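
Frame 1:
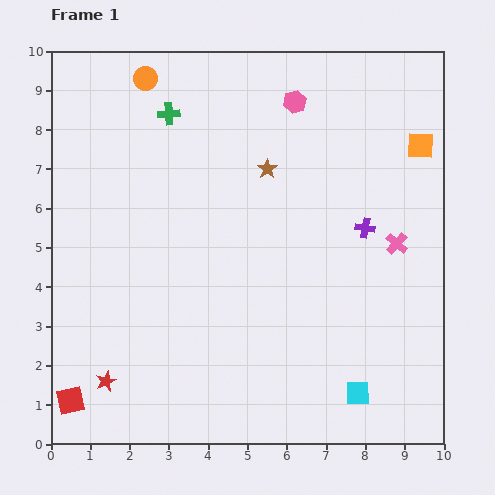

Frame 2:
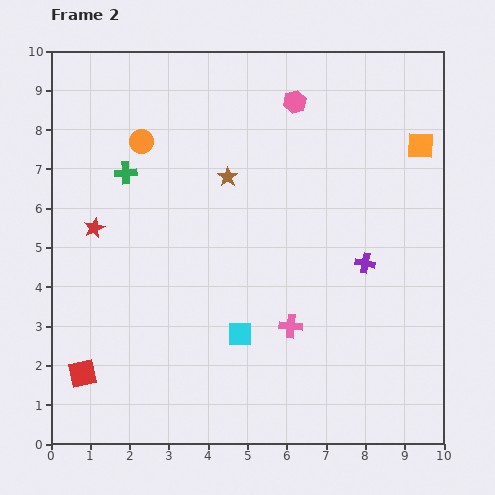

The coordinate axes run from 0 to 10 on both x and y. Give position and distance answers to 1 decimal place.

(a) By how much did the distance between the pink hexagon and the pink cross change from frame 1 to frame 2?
+1.3

Distance in frame 1: 4.4. Distance in frame 2: 5.7.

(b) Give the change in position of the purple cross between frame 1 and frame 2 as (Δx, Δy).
(0.0, -0.9)

The purple cross was at (8.0, 5.5) in frame 1 and (8.0, 4.6) in frame 2.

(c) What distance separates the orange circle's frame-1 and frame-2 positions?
1.6

The orange circle moved from (2.4, 9.3) to (2.3, 7.7), a distance of √(0.1² + 1.6²) ≈ 1.6.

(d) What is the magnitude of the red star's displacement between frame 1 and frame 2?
3.9

The red star moved from (1.4, 1.6) to (1.1, 5.5), a distance of √(0.3² + 3.9²) ≈ 3.9.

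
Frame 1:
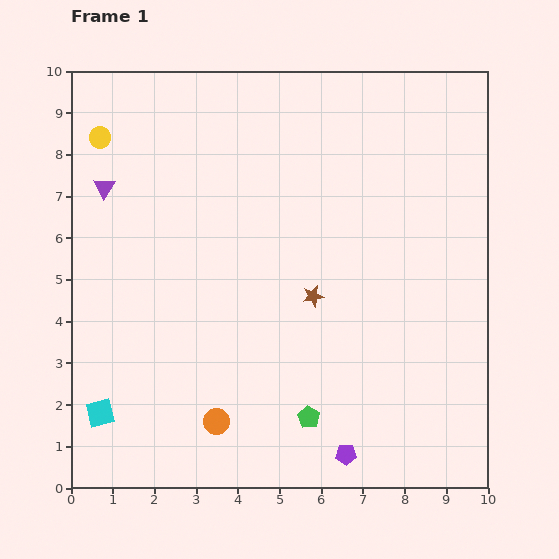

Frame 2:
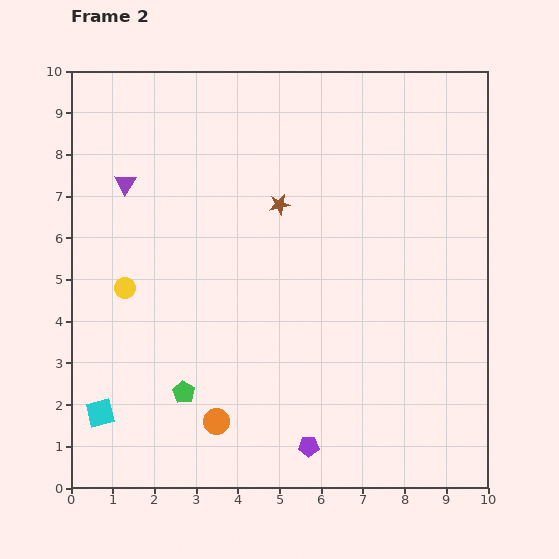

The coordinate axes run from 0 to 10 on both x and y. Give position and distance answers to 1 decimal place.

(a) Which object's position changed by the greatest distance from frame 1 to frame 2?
the yellow circle

(moved 3.6; next 3.1)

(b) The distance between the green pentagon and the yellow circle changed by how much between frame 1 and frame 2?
-5.5

Distance in frame 1: 8.4. Distance in frame 2: 2.9.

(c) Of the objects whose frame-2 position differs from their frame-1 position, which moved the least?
the purple triangle

(moved 0.5)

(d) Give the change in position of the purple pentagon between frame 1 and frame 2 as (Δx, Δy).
(-0.9, 0.2)

The purple pentagon was at (6.6, 0.8) in frame 1 and (5.7, 1.0) in frame 2.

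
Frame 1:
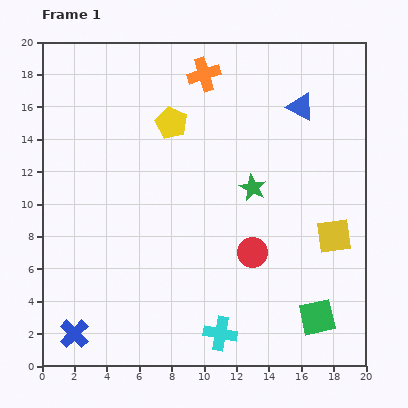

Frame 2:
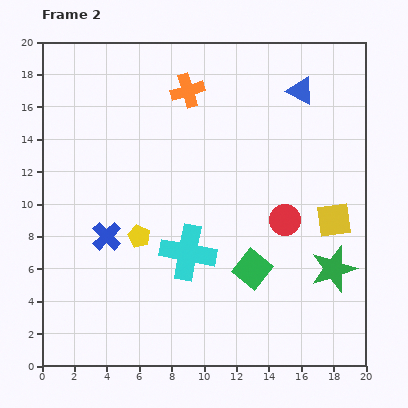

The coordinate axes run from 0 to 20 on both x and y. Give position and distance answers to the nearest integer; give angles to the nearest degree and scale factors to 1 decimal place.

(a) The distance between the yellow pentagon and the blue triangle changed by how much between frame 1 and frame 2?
+5

Distance in frame 1: 8. Distance in frame 2: 13.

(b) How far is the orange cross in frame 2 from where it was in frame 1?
1

The orange cross moved from (10, 18) to (9, 17), a distance of √(1² + 1²) ≈ 1.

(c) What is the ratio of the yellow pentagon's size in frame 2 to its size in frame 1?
0.7×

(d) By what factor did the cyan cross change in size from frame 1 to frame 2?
1.7×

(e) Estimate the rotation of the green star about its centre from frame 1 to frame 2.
28° clockwise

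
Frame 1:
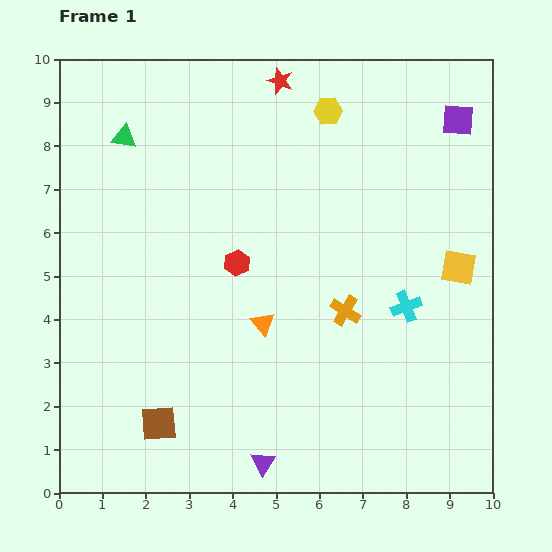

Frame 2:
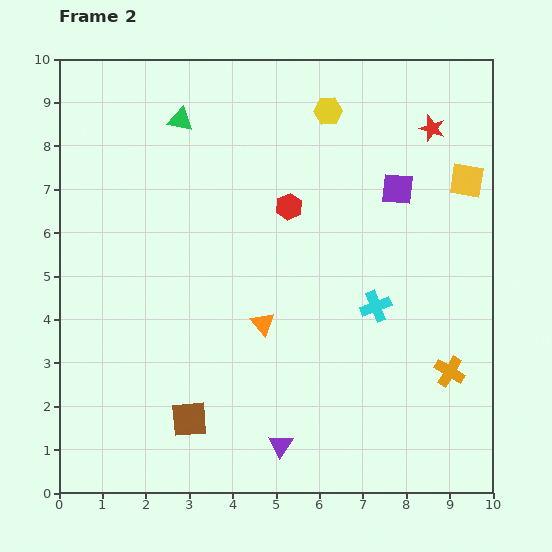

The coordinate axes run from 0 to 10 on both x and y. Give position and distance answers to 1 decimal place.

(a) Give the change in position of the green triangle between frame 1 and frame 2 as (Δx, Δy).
(1.3, 0.4)

The green triangle was at (1.5, 8.2) in frame 1 and (2.8, 8.6) in frame 2.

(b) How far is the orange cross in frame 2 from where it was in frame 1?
2.8

The orange cross moved from (6.6, 4.2) to (9.0, 2.8), a distance of √(2.4² + 1.4²) ≈ 2.8.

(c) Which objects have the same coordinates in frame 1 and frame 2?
the yellow hexagon, the orange triangle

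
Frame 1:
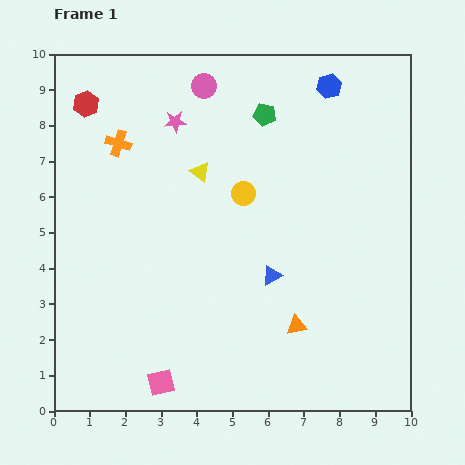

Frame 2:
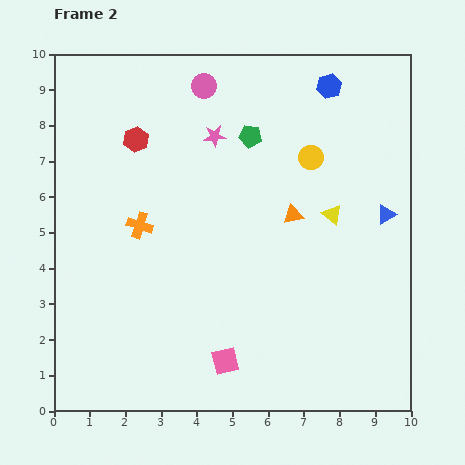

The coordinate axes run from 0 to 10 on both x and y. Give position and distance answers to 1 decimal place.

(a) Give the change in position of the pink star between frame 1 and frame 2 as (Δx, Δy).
(1.1, -0.4)

The pink star was at (3.4, 8.1) in frame 1 and (4.5, 7.7) in frame 2.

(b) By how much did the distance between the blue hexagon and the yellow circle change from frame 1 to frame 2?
-1.7

Distance in frame 1: 3.8. Distance in frame 2: 2.1.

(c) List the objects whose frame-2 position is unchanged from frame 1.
the pink circle, the blue hexagon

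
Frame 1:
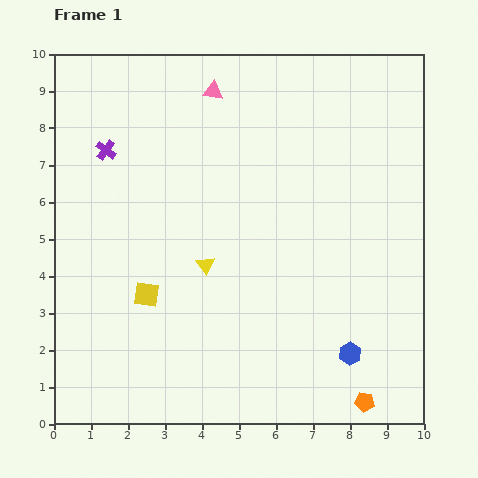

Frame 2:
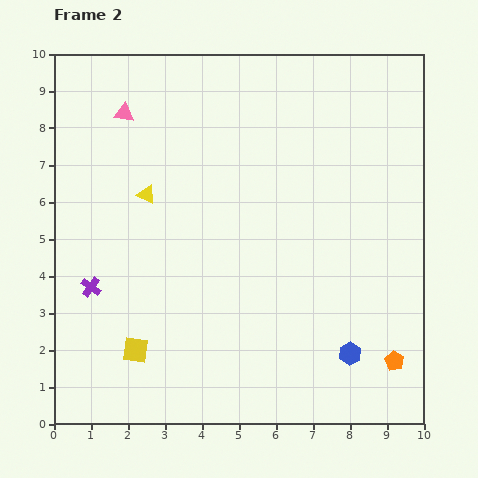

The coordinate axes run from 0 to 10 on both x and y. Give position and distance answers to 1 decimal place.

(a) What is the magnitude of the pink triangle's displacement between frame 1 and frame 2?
2.5

The pink triangle moved from (4.3, 9.0) to (1.9, 8.4), a distance of √(2.4² + 0.6²) ≈ 2.5.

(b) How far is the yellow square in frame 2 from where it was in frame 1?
1.5

The yellow square moved from (2.5, 3.5) to (2.2, 2.0), a distance of √(0.3² + 1.5²) ≈ 1.5.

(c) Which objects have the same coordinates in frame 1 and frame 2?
the blue hexagon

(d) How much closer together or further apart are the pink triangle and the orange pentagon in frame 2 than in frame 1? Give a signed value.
+0.6

Distance in frame 1: 9.3. Distance in frame 2: 9.9.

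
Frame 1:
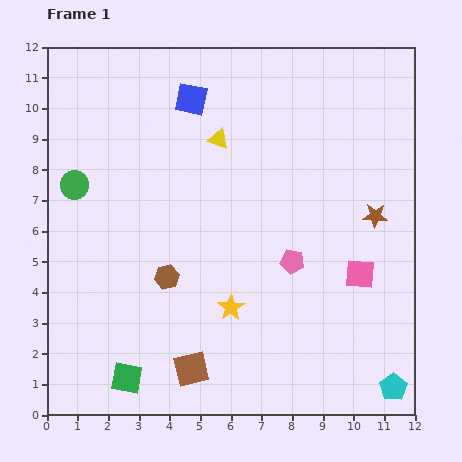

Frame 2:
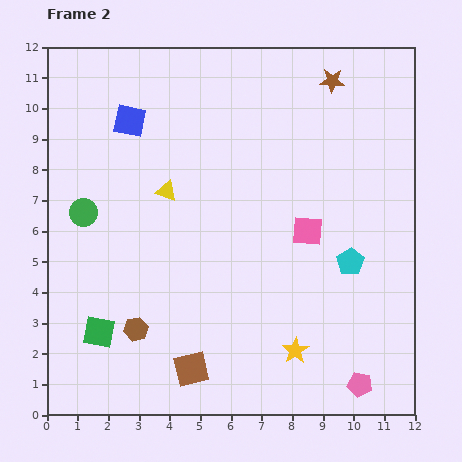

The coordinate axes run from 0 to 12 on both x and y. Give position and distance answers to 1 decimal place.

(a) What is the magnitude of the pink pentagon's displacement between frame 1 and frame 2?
4.6

The pink pentagon moved from (8.0, 5.0) to (10.2, 1.0), a distance of √(2.2² + 4.0²) ≈ 4.6.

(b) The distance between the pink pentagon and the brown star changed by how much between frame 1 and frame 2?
+6.8

Distance in frame 1: 3.1. Distance in frame 2: 9.9.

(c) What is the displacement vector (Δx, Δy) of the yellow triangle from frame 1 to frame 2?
(-1.7, -1.7)

The yellow triangle was at (5.6, 9.0) in frame 1 and (3.9, 7.3) in frame 2.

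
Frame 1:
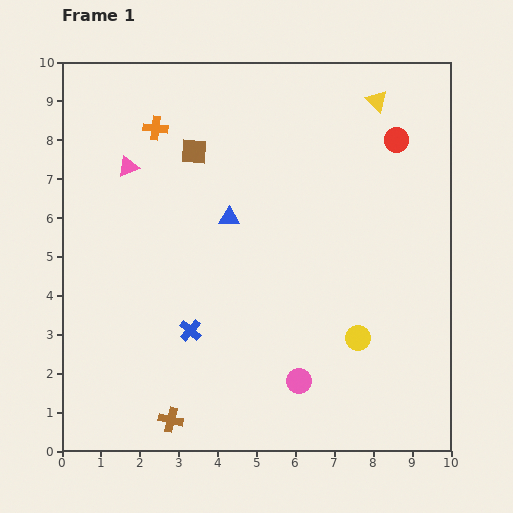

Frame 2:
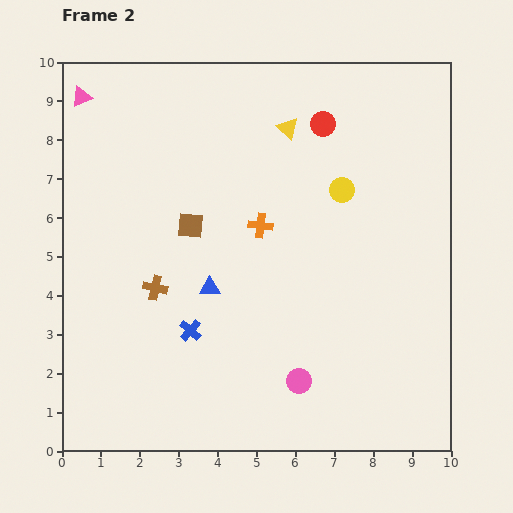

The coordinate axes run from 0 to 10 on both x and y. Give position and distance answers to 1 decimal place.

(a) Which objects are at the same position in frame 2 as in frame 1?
the blue cross, the pink circle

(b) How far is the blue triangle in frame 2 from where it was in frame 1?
1.9

The blue triangle moved from (4.3, 6.0) to (3.8, 4.2), a distance of √(0.5² + 1.8²) ≈ 1.9.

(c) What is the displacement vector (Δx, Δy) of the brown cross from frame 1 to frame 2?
(-0.4, 3.4)

The brown cross was at (2.8, 0.8) in frame 1 and (2.4, 4.2) in frame 2.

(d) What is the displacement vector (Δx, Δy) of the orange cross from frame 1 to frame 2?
(2.7, -2.5)

The orange cross was at (2.4, 8.3) in frame 1 and (5.1, 5.8) in frame 2.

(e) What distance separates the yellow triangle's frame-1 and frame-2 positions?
2.4

The yellow triangle moved from (8.1, 9.0) to (5.8, 8.3), a distance of √(2.3² + 0.7²) ≈ 2.4.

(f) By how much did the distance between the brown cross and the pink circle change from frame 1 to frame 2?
+1.0

Distance in frame 1: 3.4. Distance in frame 2: 4.4.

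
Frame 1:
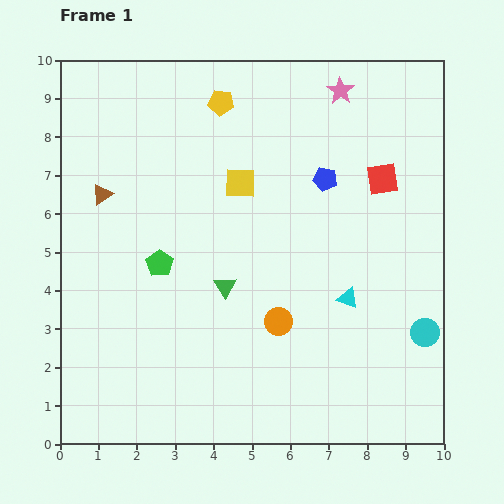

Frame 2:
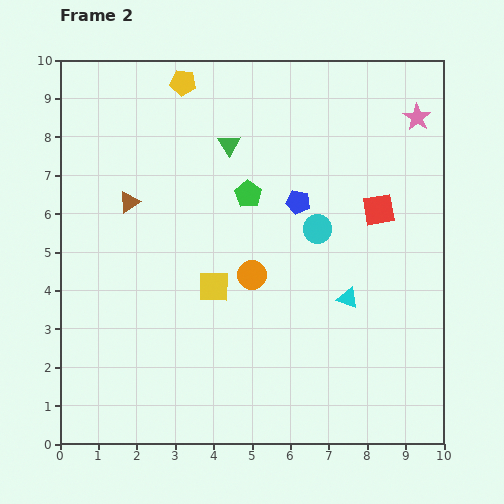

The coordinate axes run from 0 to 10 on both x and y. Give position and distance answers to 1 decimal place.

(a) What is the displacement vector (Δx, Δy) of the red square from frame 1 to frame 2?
(-0.1, -0.8)

The red square was at (8.4, 6.9) in frame 1 and (8.3, 6.1) in frame 2.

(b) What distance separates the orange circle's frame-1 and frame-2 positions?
1.4

The orange circle moved from (5.7, 3.2) to (5.0, 4.4), a distance of √(0.7² + 1.2²) ≈ 1.4.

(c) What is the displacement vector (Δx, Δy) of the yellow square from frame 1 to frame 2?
(-0.7, -2.7)

The yellow square was at (4.7, 6.8) in frame 1 and (4.0, 4.1) in frame 2.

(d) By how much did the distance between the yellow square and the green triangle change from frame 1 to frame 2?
+1.0

Distance in frame 1: 2.7. Distance in frame 2: 3.7.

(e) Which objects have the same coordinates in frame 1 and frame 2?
the cyan triangle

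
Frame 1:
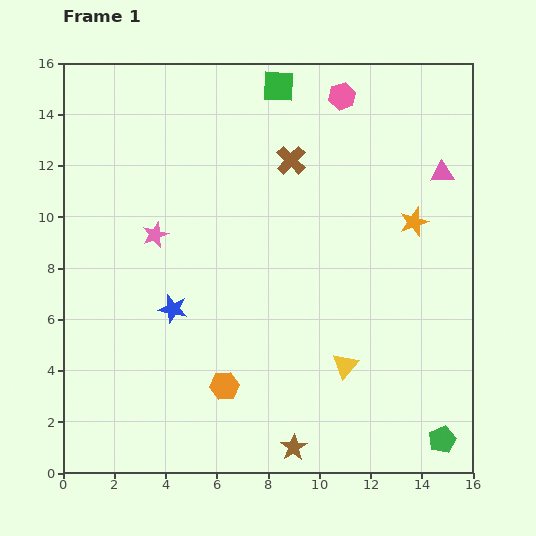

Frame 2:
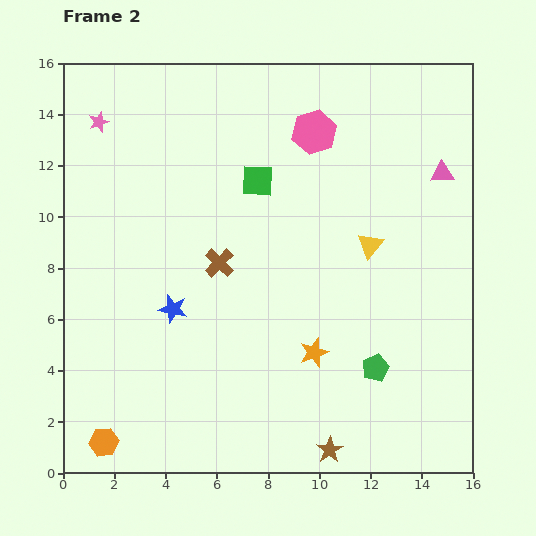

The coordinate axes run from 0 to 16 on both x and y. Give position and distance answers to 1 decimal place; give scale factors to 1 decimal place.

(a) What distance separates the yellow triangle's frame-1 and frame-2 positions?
4.8

The yellow triangle moved from (11.0, 4.2) to (12.0, 8.9), a distance of √(1.0² + 4.7²) ≈ 4.8.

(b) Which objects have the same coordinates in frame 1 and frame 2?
the pink triangle, the blue star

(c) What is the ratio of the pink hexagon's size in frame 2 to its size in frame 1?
1.6×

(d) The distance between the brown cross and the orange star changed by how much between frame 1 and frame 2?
-0.3

Distance in frame 1: 5.4. Distance in frame 2: 5.1.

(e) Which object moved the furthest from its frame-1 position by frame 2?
the orange star

(moved 6.4; next 5.2)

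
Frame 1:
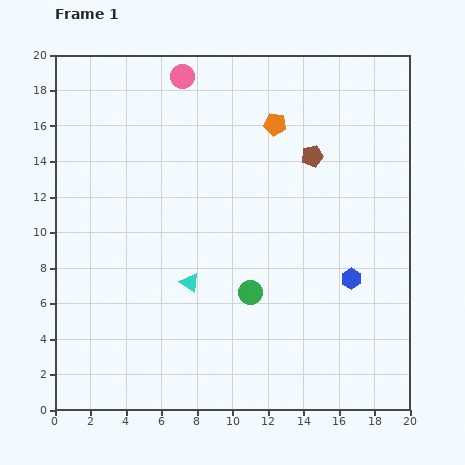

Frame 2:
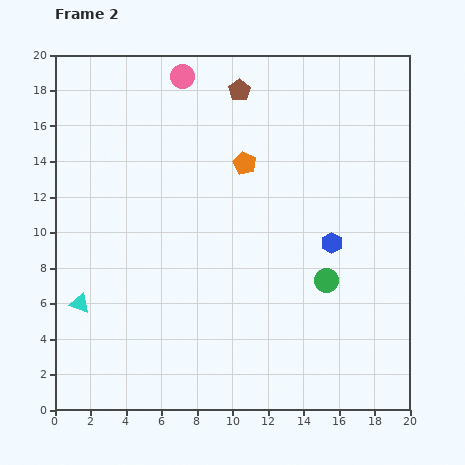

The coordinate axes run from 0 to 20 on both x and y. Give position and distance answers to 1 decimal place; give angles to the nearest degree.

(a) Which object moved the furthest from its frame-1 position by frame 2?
the cyan triangle

(moved 6.3; next 5.5)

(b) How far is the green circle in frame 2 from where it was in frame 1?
4.4

The green circle moved from (11.0, 6.6) to (15.3, 7.3), a distance of √(4.3² + 0.7²) ≈ 4.4.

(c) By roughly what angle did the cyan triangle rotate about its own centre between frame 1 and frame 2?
17° counter-clockwise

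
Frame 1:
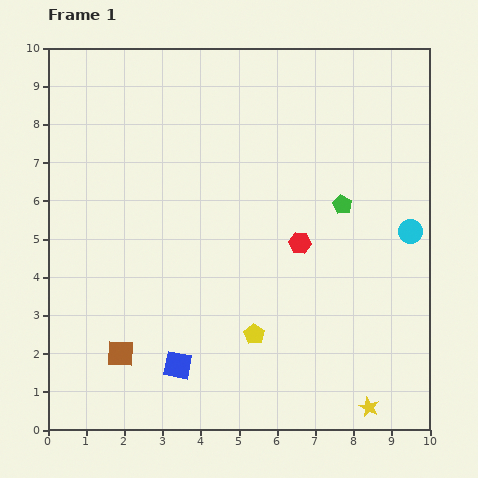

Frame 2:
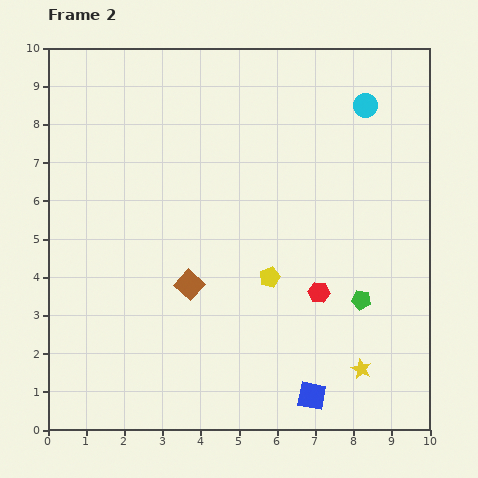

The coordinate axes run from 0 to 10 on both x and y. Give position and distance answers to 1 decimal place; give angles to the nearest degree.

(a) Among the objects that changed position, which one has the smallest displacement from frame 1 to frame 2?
the yellow star

(moved 1.0)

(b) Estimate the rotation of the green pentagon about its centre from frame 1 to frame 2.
21° counter-clockwise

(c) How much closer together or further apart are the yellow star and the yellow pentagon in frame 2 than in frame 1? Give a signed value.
-0.2

Distance in frame 1: 3.6. Distance in frame 2: 3.4.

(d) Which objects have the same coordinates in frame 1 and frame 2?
none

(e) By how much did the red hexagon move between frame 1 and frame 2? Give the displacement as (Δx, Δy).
(0.5, -1.3)

The red hexagon was at (6.6, 4.9) in frame 1 and (7.1, 3.6) in frame 2.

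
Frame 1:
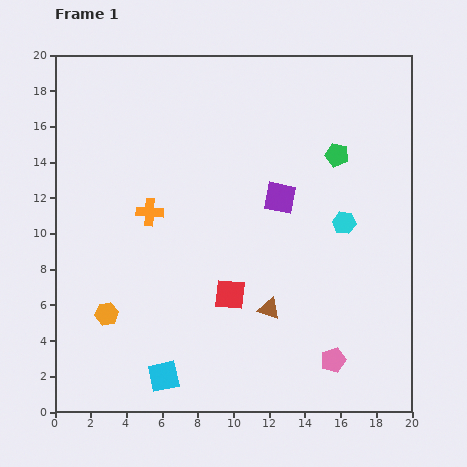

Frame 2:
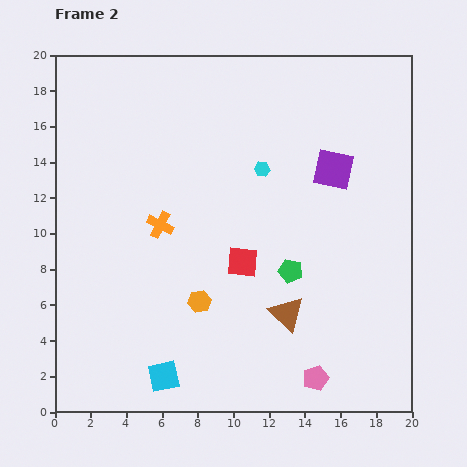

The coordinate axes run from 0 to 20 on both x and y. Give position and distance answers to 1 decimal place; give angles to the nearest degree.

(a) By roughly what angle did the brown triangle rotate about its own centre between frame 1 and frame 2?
26° clockwise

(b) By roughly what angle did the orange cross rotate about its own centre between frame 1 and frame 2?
23° clockwise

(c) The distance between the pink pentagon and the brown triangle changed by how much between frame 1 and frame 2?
-0.7

Distance in frame 1: 4.6. Distance in frame 2: 3.9.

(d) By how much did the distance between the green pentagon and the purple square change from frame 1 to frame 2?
+2.2

Distance in frame 1: 4.0. Distance in frame 2: 6.2.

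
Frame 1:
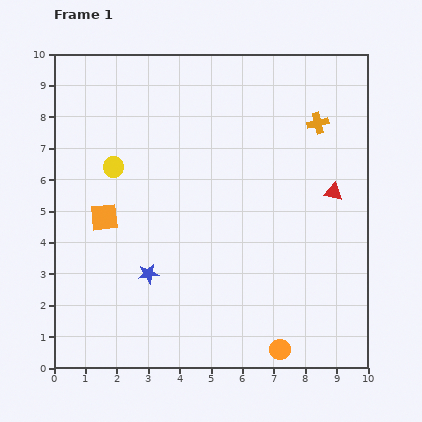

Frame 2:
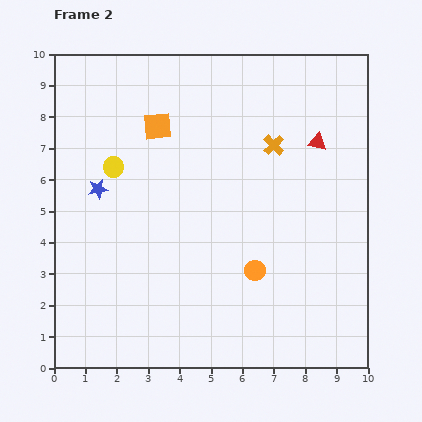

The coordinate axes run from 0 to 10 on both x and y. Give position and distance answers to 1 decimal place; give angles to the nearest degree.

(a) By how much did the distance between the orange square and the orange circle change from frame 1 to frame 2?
-1.5

Distance in frame 1: 7.0. Distance in frame 2: 5.5.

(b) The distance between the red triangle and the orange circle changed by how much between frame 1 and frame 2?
-0.7

Distance in frame 1: 5.3. Distance in frame 2: 4.6.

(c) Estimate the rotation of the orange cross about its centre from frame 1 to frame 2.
31° counter-clockwise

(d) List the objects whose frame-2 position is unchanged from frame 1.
the yellow circle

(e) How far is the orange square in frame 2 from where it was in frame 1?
3.4

The orange square moved from (1.6, 4.8) to (3.3, 7.7), a distance of √(1.7² + 2.9²) ≈ 3.4.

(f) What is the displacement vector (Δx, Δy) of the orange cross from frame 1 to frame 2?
(-1.4, -0.7)

The orange cross was at (8.4, 7.8) in frame 1 and (7.0, 7.1) in frame 2.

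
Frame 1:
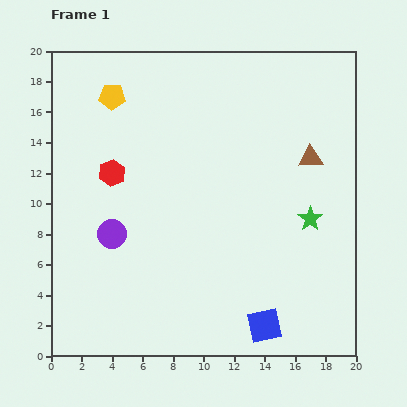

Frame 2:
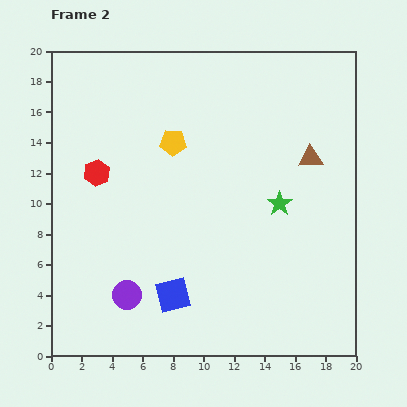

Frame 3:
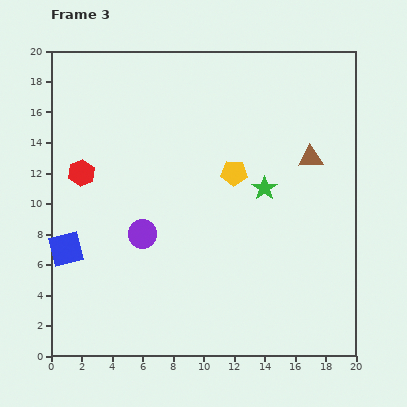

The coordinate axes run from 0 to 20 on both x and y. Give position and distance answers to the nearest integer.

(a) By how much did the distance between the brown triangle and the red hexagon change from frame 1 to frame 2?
+1

Distance in frame 1: 13. Distance in frame 2: 14.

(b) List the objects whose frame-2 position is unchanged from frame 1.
the brown triangle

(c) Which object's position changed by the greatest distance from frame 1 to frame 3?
the blue square

(moved 14; next 9)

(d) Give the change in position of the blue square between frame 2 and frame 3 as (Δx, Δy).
(-7, 3)

The blue square was at (8, 4) in frame 2 and (1, 7) in frame 3.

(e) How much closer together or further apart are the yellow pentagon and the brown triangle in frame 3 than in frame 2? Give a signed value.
-4

Distance in frame 2: 9. Distance in frame 3: 5.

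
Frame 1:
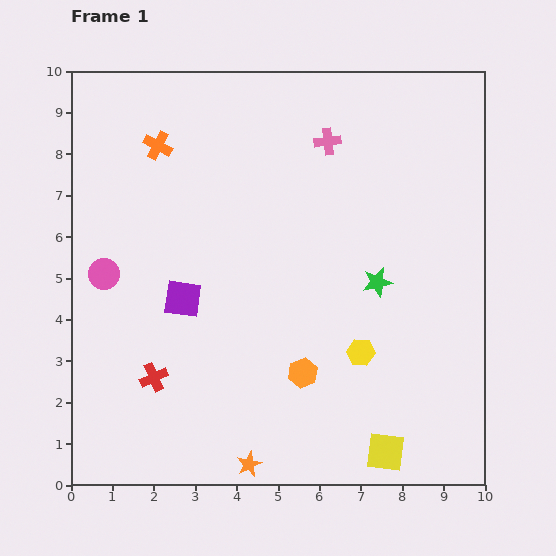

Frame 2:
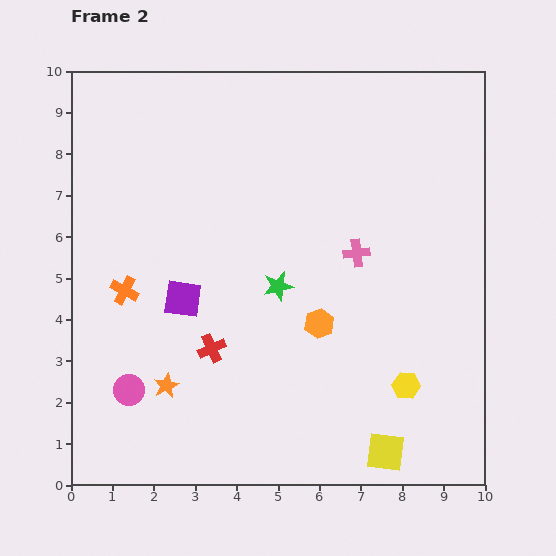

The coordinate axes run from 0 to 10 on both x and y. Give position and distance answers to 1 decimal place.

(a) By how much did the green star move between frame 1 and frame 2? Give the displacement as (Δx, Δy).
(-2.4, -0.1)

The green star was at (7.4, 4.9) in frame 1 and (5.0, 4.8) in frame 2.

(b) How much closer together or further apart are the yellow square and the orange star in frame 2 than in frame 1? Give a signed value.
+2.2

Distance in frame 1: 3.3. Distance in frame 2: 5.5.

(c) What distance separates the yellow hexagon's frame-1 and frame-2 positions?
1.4

The yellow hexagon moved from (7.0, 3.2) to (8.1, 2.4), a distance of √(1.1² + 0.8²) ≈ 1.4.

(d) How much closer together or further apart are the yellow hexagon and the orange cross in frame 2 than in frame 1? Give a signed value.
+0.2

Distance in frame 1: 7.0. Distance in frame 2: 7.2.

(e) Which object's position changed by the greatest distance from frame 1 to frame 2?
the orange cross

(moved 3.6; next 2.9)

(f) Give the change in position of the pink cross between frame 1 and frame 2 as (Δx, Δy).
(0.7, -2.7)

The pink cross was at (6.2, 8.3) in frame 1 and (6.9, 5.6) in frame 2.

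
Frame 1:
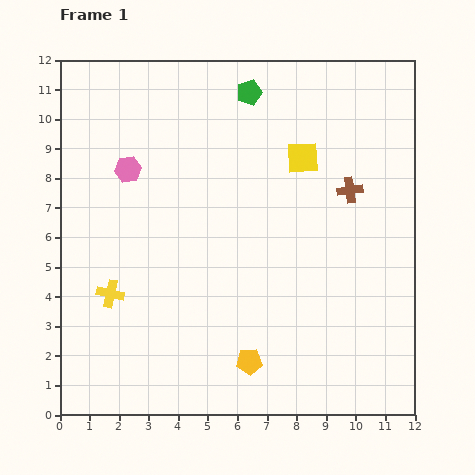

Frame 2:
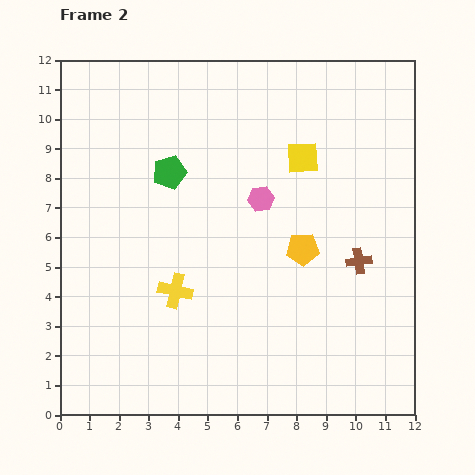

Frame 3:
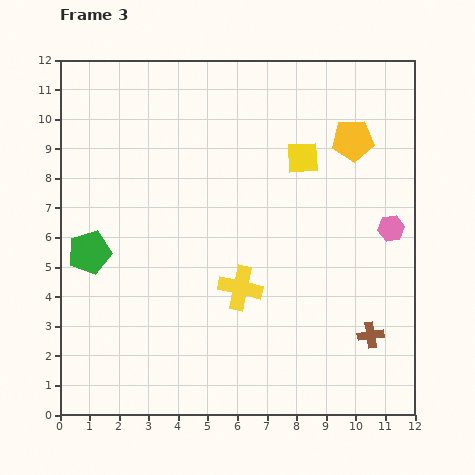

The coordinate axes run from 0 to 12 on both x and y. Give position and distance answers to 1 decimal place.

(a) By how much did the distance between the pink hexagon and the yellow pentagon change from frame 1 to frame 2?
-5.5

Distance in frame 1: 7.7. Distance in frame 2: 2.2.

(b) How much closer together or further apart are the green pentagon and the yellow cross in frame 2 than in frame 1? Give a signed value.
-4.3

Distance in frame 1: 8.3. Distance in frame 2: 4.0.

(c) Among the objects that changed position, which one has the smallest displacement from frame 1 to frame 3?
the yellow cross

(moved 4.4)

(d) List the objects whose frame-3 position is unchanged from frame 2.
the yellow square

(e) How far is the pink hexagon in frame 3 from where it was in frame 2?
4.5

The pink hexagon moved from (6.8, 7.3) to (11.2, 6.3), a distance of √(4.4² + 1.0²) ≈ 4.5.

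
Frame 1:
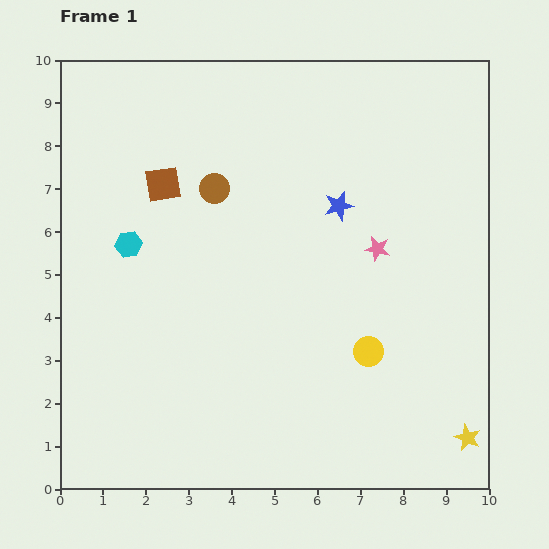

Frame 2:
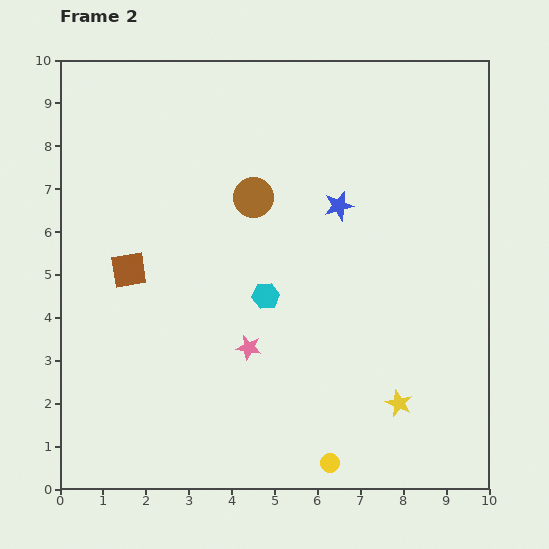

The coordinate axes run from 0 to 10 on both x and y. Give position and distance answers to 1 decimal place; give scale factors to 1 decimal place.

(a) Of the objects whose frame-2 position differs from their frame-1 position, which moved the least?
the brown circle

(moved 0.9)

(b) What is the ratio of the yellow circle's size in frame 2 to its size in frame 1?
0.6×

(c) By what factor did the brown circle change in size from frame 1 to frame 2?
1.3×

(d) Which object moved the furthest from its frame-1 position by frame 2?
the pink star

(moved 3.8; next 3.4)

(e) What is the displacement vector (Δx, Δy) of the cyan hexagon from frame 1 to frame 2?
(3.2, -1.2)

The cyan hexagon was at (1.6, 5.7) in frame 1 and (4.8, 4.5) in frame 2.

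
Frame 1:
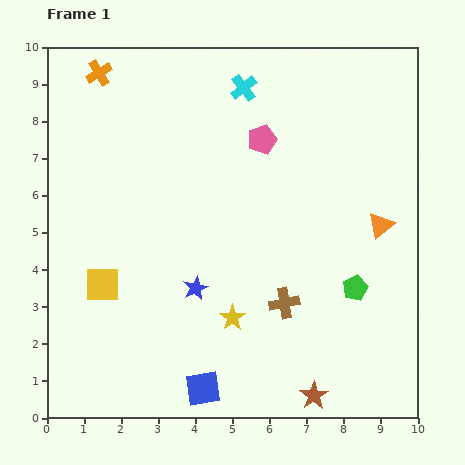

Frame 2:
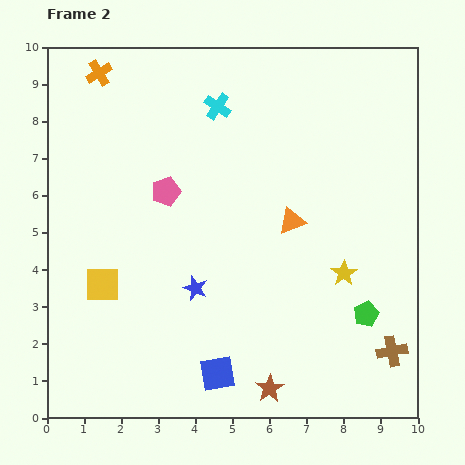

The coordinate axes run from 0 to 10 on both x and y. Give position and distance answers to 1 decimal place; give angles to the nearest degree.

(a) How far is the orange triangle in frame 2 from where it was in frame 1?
2.4

The orange triangle moved from (9.0, 5.2) to (6.6, 5.3), a distance of √(2.4² + 0.1²) ≈ 2.4.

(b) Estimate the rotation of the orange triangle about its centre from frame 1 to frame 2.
20° clockwise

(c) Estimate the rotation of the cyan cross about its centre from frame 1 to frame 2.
17° counter-clockwise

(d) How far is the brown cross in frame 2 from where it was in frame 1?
3.2

The brown cross moved from (6.4, 3.1) to (9.3, 1.8), a distance of √(2.9² + 1.3²) ≈ 3.2.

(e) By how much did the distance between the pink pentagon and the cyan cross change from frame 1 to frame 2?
+1.2

Distance in frame 1: 1.5. Distance in frame 2: 2.7.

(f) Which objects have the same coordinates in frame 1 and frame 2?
the blue star, the orange cross, the yellow square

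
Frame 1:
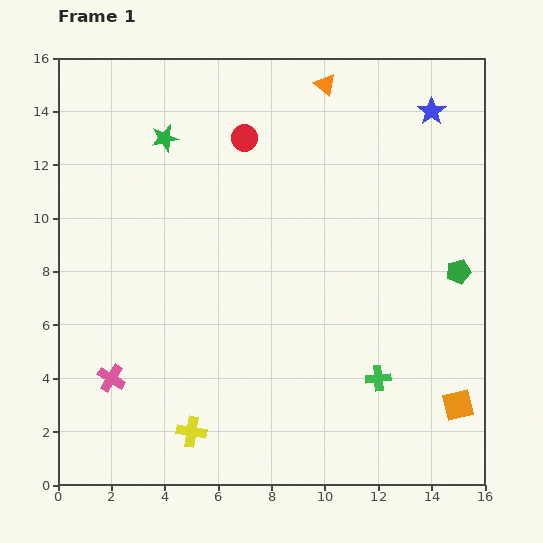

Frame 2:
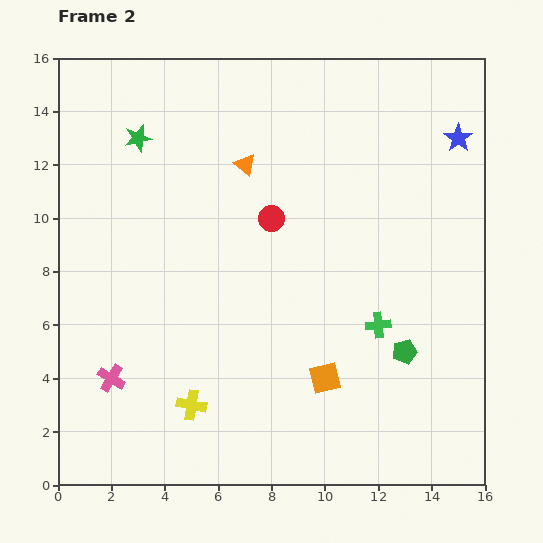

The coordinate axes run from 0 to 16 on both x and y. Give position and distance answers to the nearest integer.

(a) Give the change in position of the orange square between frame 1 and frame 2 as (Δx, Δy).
(-5, 1)

The orange square was at (15, 3) in frame 1 and (10, 4) in frame 2.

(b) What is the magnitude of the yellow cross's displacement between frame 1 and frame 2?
1

The yellow cross moved from (5, 2) to (5, 3), a distance of √(0² + 1²) ≈ 1.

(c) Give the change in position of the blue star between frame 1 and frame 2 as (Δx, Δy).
(1, -1)

The blue star was at (14, 14) in frame 1 and (15, 13) in frame 2.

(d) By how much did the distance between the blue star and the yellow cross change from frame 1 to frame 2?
-1

Distance in frame 1: 15. Distance in frame 2: 14.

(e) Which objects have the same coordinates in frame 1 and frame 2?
the pink cross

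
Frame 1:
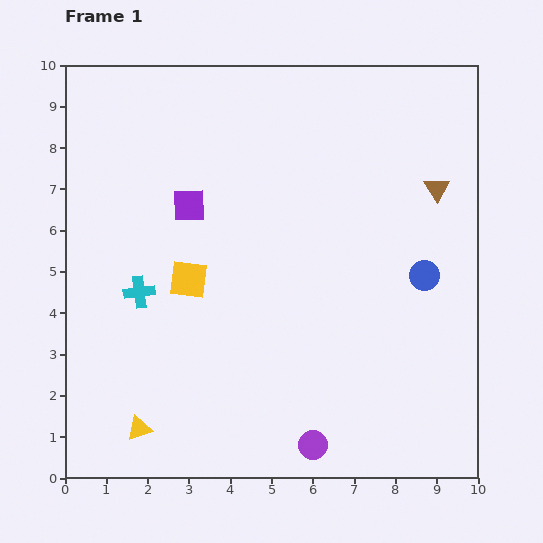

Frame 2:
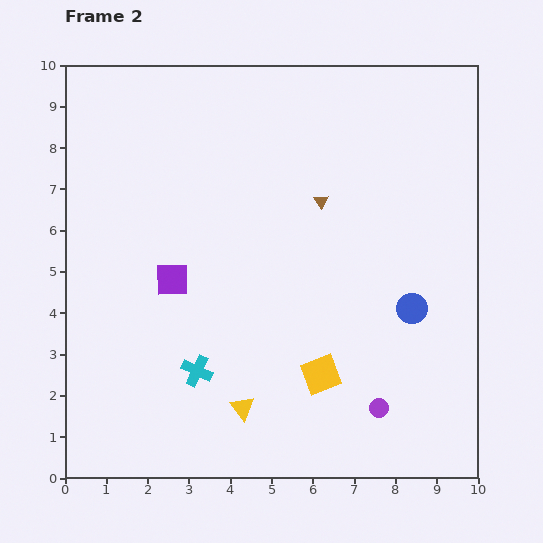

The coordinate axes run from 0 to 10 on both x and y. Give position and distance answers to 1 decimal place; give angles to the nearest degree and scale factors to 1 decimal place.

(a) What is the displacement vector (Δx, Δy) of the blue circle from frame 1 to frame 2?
(-0.3, -0.8)

The blue circle was at (8.7, 4.9) in frame 1 and (8.4, 4.1) in frame 2.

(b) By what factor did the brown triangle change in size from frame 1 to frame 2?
0.6×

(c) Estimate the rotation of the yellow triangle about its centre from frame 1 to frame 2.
50° counter-clockwise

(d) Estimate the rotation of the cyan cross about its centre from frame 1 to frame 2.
32° clockwise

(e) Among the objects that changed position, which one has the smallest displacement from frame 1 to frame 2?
the blue circle

(moved 0.9)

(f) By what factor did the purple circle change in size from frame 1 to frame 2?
0.7×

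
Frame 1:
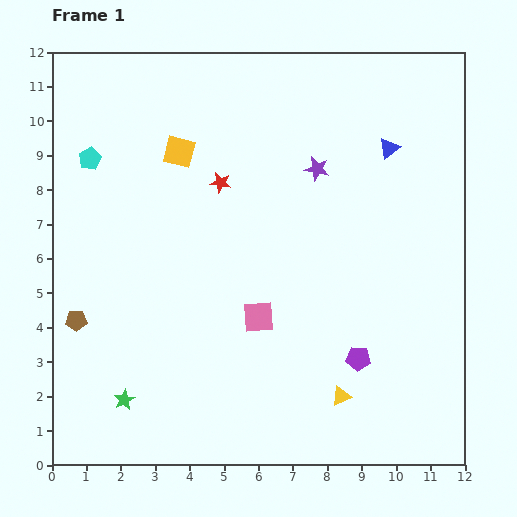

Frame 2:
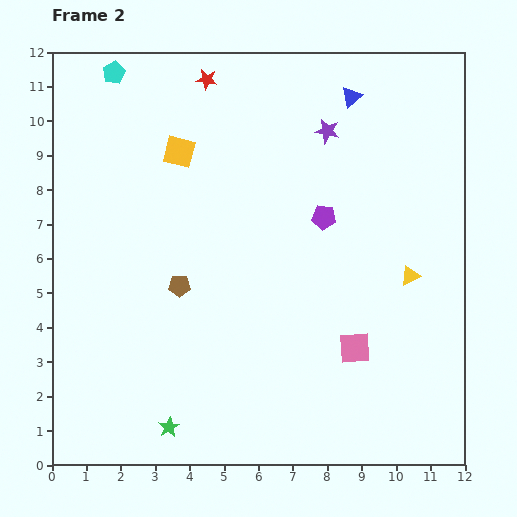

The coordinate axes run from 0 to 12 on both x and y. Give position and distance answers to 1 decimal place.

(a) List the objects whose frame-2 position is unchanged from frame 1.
the yellow square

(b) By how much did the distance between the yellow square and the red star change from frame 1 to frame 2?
+0.7

Distance in frame 1: 1.5. Distance in frame 2: 2.2.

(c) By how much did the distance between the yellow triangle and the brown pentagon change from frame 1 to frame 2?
-1.3

Distance in frame 1: 8.0. Distance in frame 2: 6.7.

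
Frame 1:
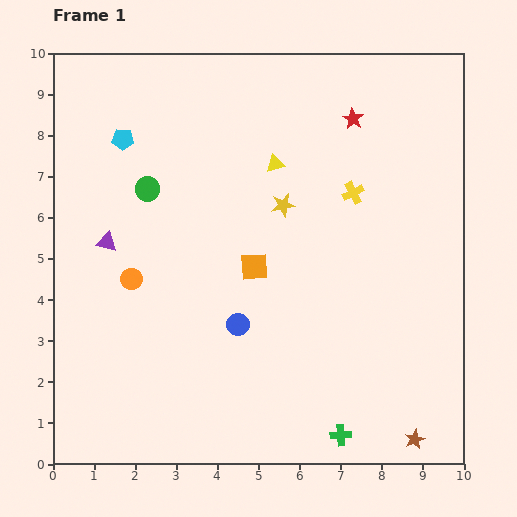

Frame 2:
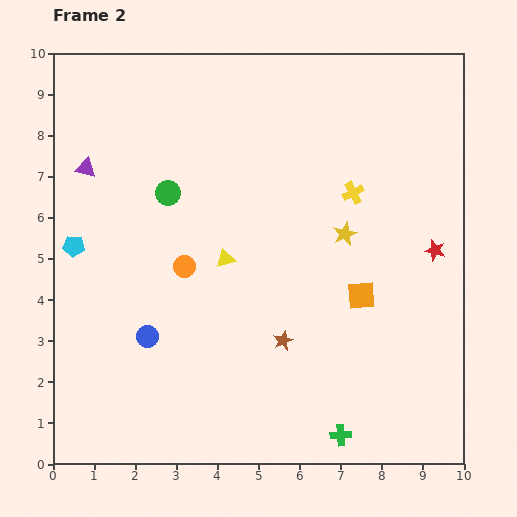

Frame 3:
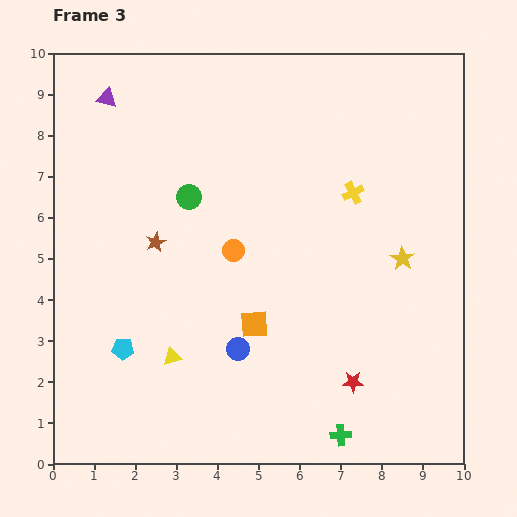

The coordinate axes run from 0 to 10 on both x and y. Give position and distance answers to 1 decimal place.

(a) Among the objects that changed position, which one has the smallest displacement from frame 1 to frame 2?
the green circle

(moved 0.5)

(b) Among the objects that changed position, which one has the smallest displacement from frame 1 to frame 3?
the blue circle

(moved 0.6)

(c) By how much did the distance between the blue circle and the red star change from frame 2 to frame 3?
-4.4

Distance in frame 2: 7.3. Distance in frame 3: 2.9.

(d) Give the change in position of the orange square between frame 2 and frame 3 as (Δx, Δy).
(-2.6, -0.7)

The orange square was at (7.5, 4.1) in frame 2 and (4.9, 3.4) in frame 3.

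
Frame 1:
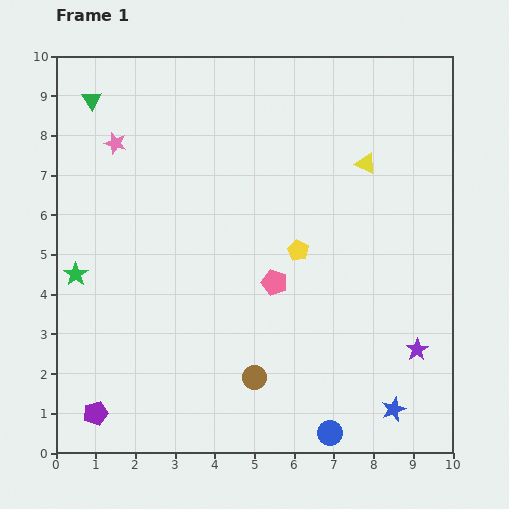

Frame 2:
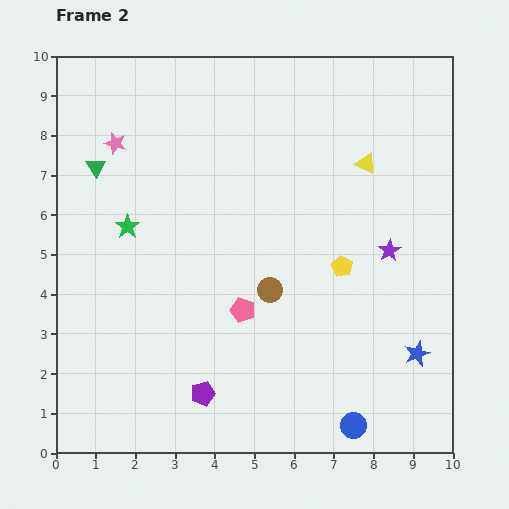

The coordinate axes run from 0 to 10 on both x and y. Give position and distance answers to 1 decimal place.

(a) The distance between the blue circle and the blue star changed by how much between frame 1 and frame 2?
+0.7

Distance in frame 1: 1.7. Distance in frame 2: 2.4.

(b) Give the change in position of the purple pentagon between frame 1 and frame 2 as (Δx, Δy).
(2.7, 0.5)

The purple pentagon was at (1.0, 1.0) in frame 1 and (3.7, 1.5) in frame 2.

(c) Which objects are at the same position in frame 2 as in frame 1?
the yellow triangle, the pink star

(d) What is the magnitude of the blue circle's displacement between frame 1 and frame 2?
0.6

The blue circle moved from (6.9, 0.5) to (7.5, 0.7), a distance of √(0.6² + 0.2²) ≈ 0.6.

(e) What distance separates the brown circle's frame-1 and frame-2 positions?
2.2

The brown circle moved from (5.0, 1.9) to (5.4, 4.1), a distance of √(0.4² + 2.2²) ≈ 2.2.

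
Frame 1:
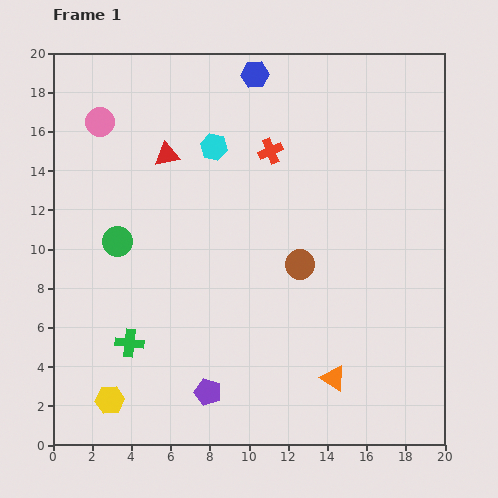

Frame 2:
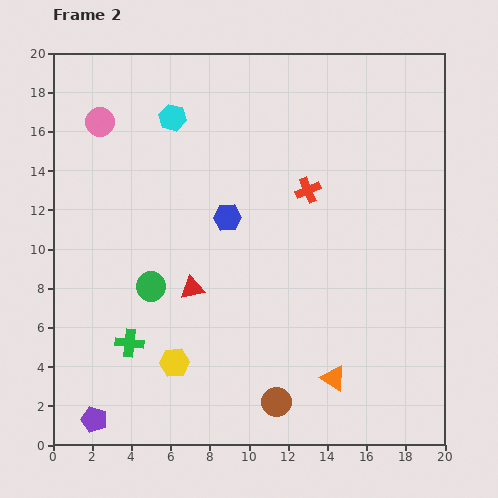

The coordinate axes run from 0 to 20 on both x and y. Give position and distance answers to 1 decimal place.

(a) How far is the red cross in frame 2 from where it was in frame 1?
2.8

The red cross moved from (11.1, 15.0) to (13.0, 13.0), a distance of √(1.9² + 2.0²) ≈ 2.8.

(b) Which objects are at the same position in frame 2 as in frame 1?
the green cross, the orange triangle, the pink circle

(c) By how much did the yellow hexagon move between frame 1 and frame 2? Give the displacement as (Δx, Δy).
(3.3, 1.9)

The yellow hexagon was at (2.9, 2.3) in frame 1 and (6.2, 4.2) in frame 2.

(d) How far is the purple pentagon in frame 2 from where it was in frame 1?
6.0

The purple pentagon moved from (7.9, 2.7) to (2.1, 1.3), a distance of √(5.8² + 1.4²) ≈ 6.0.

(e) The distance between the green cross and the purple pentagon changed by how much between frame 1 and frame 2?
-0.4

Distance in frame 1: 4.7. Distance in frame 2: 4.3.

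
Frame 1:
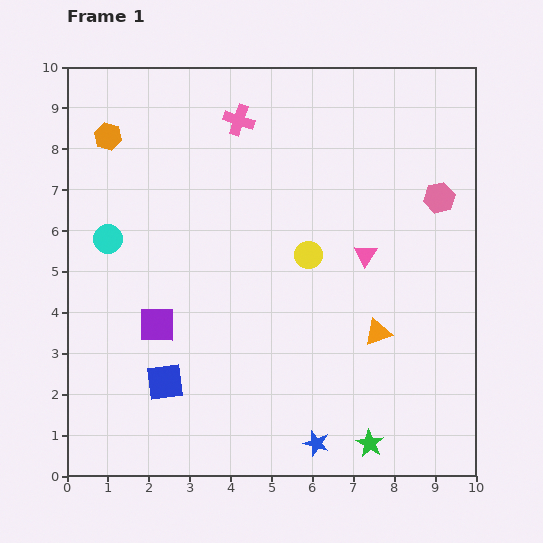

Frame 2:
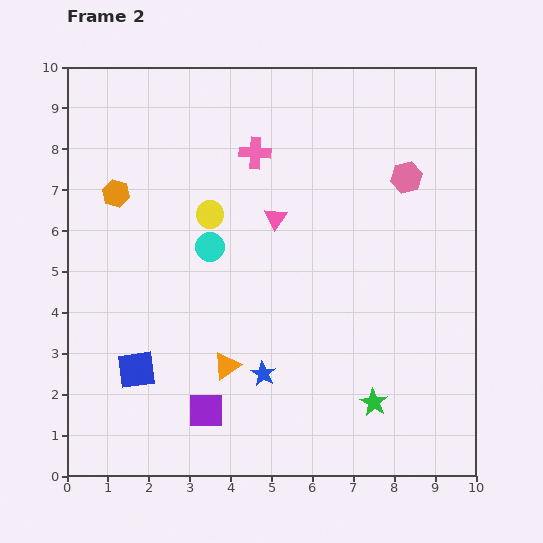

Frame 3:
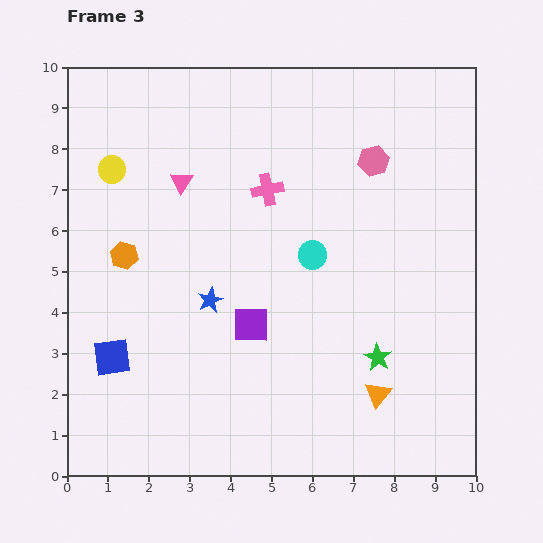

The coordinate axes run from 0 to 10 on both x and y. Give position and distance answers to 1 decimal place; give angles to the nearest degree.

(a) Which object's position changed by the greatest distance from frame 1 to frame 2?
the orange triangle

(moved 3.8; next 2.6)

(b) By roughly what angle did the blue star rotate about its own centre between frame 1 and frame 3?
30° clockwise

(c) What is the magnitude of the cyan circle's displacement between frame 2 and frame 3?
2.5

The cyan circle moved from (3.5, 5.6) to (6.0, 5.4), a distance of √(2.5² + 0.2²) ≈ 2.5.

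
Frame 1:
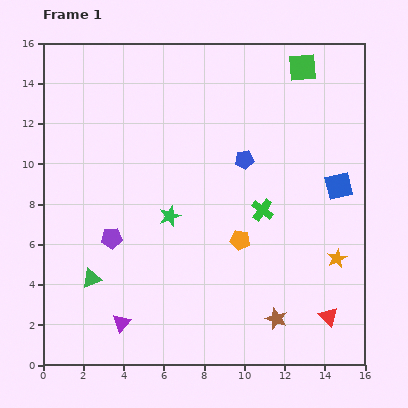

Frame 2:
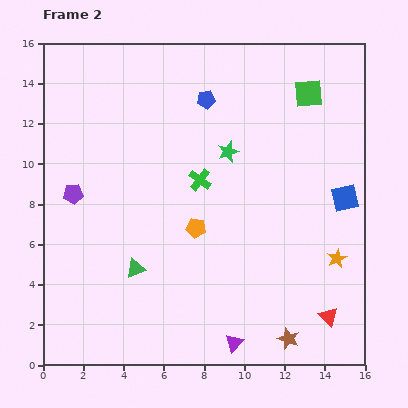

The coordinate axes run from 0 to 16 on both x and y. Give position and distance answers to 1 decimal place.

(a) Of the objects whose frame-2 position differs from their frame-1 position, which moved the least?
the blue square

(moved 0.7)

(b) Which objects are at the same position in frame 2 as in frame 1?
the red triangle, the orange star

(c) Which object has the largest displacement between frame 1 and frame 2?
the purple triangle

(moved 5.7; next 4.3)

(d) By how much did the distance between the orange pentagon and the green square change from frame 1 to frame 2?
-0.4

Distance in frame 1: 9.1. Distance in frame 2: 8.7.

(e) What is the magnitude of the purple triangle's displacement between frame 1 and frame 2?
5.7

The purple triangle moved from (3.9, 2.1) to (9.5, 1.1), a distance of √(5.6² + 1.0²) ≈ 5.7.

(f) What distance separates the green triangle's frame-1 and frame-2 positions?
2.3

The green triangle moved from (2.4, 4.3) to (4.6, 4.8), a distance of √(2.2² + 0.5²) ≈ 2.3.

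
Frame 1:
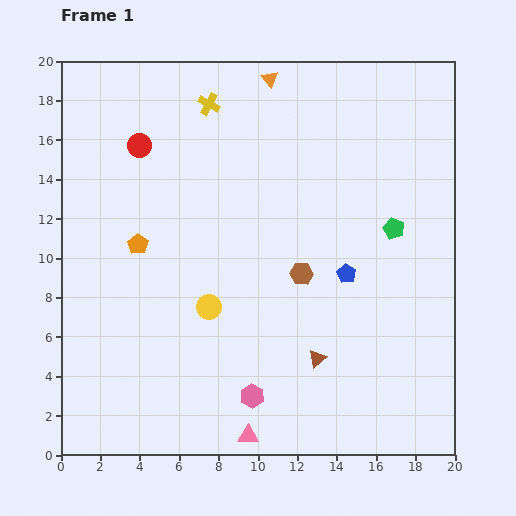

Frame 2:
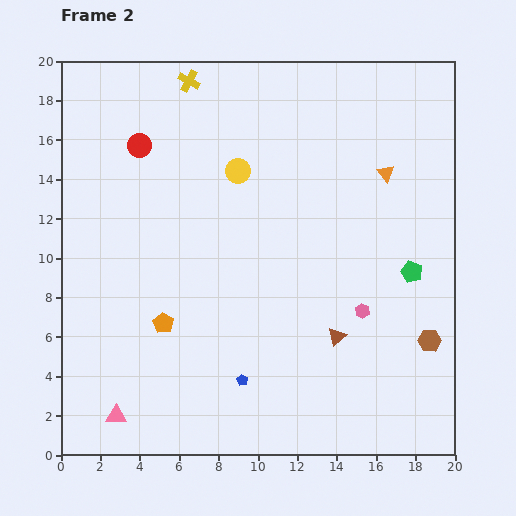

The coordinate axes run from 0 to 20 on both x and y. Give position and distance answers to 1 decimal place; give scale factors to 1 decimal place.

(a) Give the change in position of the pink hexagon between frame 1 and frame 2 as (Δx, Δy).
(5.6, 4.3)

The pink hexagon was at (9.7, 3.0) in frame 1 and (15.3, 7.3) in frame 2.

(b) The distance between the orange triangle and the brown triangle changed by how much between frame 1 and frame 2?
-5.7

Distance in frame 1: 14.4. Distance in frame 2: 8.7.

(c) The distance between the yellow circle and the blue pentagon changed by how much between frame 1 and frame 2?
+3.4

Distance in frame 1: 7.2. Distance in frame 2: 10.6.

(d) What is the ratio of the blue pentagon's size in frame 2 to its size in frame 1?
0.6×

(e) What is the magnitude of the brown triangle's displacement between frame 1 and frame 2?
1.5

The brown triangle moved from (13.0, 4.9) to (14.0, 6.0), a distance of √(1.0² + 1.1²) ≈ 1.5.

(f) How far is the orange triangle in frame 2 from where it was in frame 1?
7.6

The orange triangle moved from (10.6, 19.1) to (16.5, 14.3), a distance of √(5.9² + 4.8²) ≈ 7.6.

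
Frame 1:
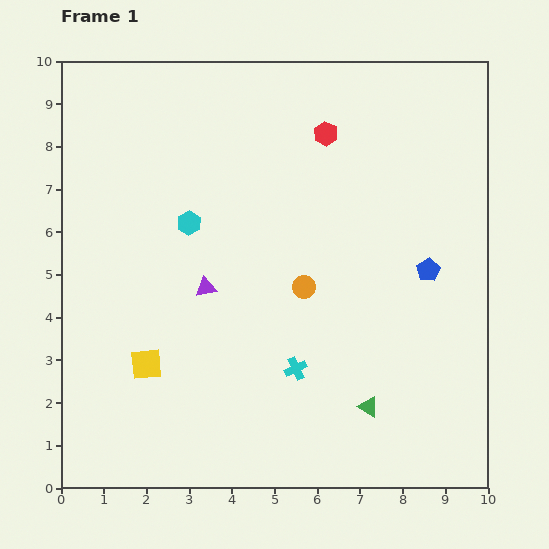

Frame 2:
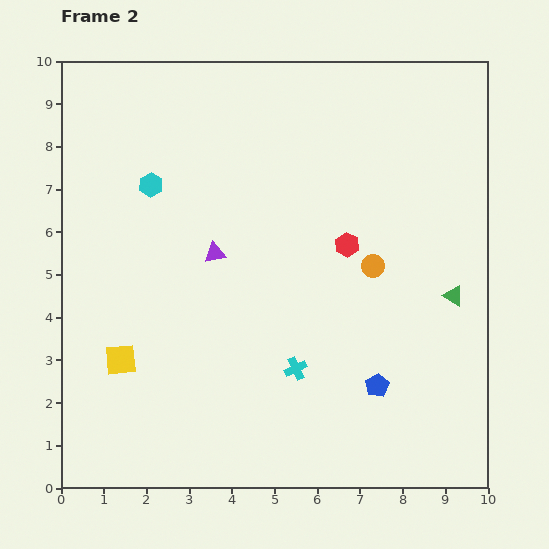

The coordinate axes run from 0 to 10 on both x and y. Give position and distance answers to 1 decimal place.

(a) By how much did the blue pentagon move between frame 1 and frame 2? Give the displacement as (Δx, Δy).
(-1.2, -2.7)

The blue pentagon was at (8.6, 5.1) in frame 1 and (7.4, 2.4) in frame 2.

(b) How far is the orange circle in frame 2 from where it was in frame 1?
1.7

The orange circle moved from (5.7, 4.7) to (7.3, 5.2), a distance of √(1.6² + 0.5²) ≈ 1.7.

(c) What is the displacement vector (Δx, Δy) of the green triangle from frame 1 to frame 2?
(2.0, 2.6)

The green triangle was at (7.2, 1.9) in frame 1 and (9.2, 4.5) in frame 2.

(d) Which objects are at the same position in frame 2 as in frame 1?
the cyan cross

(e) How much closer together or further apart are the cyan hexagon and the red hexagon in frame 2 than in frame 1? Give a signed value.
+1.0

Distance in frame 1: 3.8. Distance in frame 2: 4.8.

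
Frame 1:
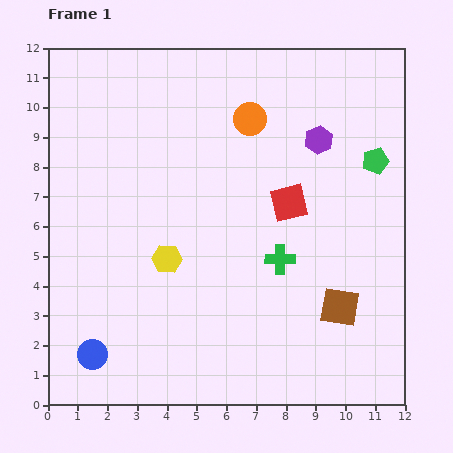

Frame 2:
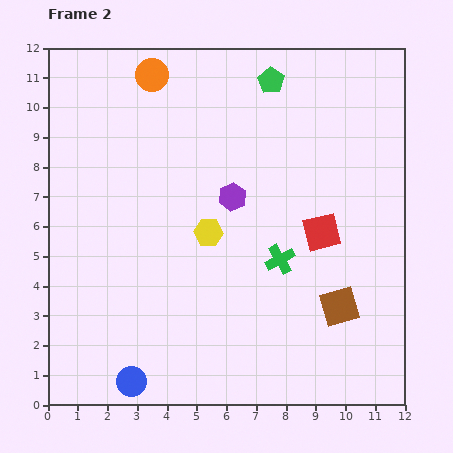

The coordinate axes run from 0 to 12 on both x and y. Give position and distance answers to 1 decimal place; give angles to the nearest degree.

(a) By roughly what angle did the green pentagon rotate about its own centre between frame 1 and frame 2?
23° counter-clockwise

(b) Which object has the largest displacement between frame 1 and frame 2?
the green pentagon

(moved 4.4; next 3.6)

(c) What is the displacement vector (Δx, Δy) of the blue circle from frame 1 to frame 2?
(1.3, -0.9)

The blue circle was at (1.5, 1.7) in frame 1 and (2.8, 0.8) in frame 2.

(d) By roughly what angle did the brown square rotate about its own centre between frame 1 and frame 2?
25° counter-clockwise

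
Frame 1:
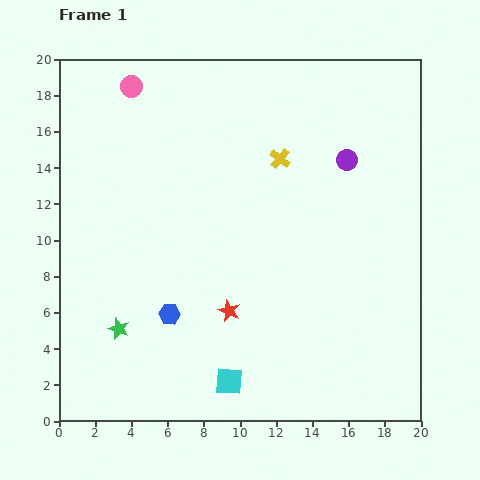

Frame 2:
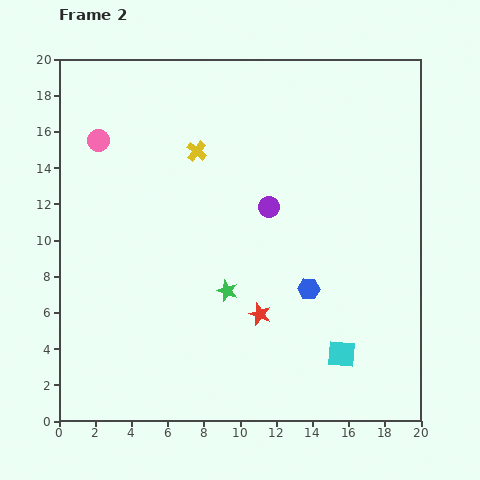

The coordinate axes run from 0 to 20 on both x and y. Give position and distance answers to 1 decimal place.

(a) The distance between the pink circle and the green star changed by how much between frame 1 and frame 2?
-2.5

Distance in frame 1: 13.4. Distance in frame 2: 10.9.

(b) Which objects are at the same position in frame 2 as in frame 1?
none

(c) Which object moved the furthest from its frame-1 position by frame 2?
the blue hexagon

(moved 7.8; next 6.4)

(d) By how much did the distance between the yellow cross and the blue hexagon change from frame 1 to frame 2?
-0.7

Distance in frame 1: 10.5. Distance in frame 2: 9.8.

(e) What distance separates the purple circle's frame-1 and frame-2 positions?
5.0

The purple circle moved from (15.9, 14.4) to (11.6, 11.8), a distance of √(4.3² + 2.6²) ≈ 5.0.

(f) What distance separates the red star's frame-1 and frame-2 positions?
1.7

The red star moved from (9.4, 6.1) to (11.1, 5.9), a distance of √(1.7² + 0.2²) ≈ 1.7.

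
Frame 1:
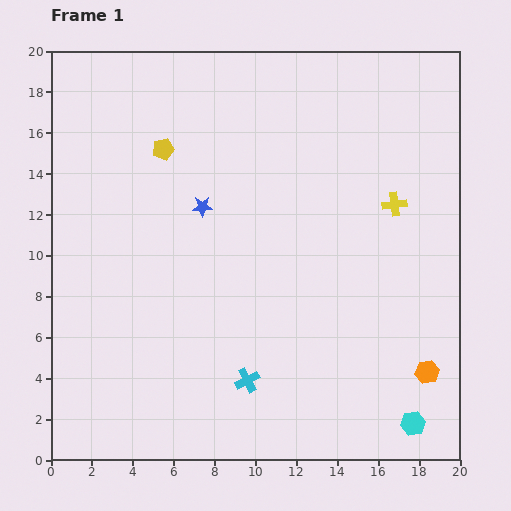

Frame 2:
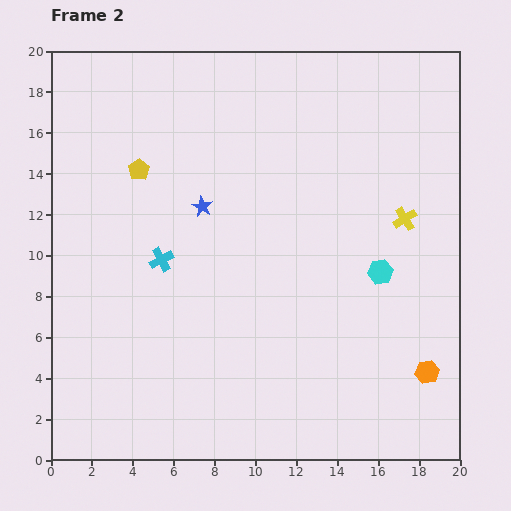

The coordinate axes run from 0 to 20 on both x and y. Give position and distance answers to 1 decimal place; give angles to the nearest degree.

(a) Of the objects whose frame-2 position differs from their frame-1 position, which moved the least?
the yellow cross

(moved 0.9)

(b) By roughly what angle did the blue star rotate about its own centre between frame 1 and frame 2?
30° clockwise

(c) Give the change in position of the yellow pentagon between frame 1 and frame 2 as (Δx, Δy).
(-1.2, -1.0)

The yellow pentagon was at (5.5, 15.2) in frame 1 and (4.3, 14.2) in frame 2.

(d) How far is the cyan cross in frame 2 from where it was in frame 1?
7.2

The cyan cross moved from (9.6, 3.9) to (5.4, 9.8), a distance of √(4.2² + 5.9²) ≈ 7.2.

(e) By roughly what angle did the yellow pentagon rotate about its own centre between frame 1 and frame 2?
20° counter-clockwise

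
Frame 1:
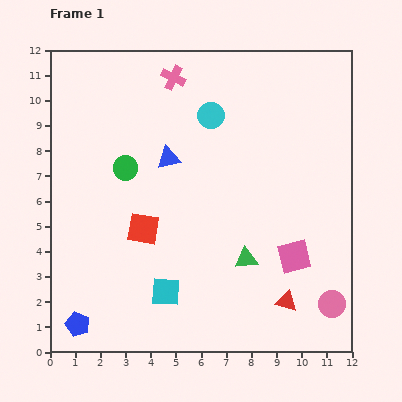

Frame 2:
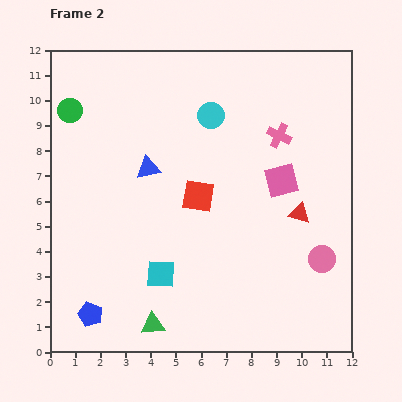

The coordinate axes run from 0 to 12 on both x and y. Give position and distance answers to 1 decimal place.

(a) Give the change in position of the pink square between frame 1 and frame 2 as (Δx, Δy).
(-0.5, 3.0)

The pink square was at (9.7, 3.8) in frame 1 and (9.2, 6.8) in frame 2.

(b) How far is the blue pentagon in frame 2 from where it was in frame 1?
0.6

The blue pentagon moved from (1.1, 1.1) to (1.6, 1.5), a distance of √(0.5² + 0.4²) ≈ 0.6.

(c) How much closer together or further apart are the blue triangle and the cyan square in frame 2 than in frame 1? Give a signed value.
-1.1

Distance in frame 1: 5.3. Distance in frame 2: 4.2.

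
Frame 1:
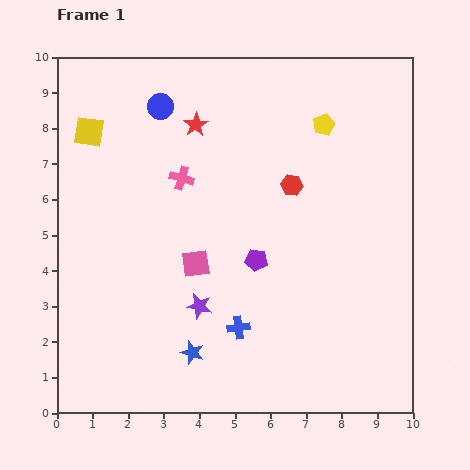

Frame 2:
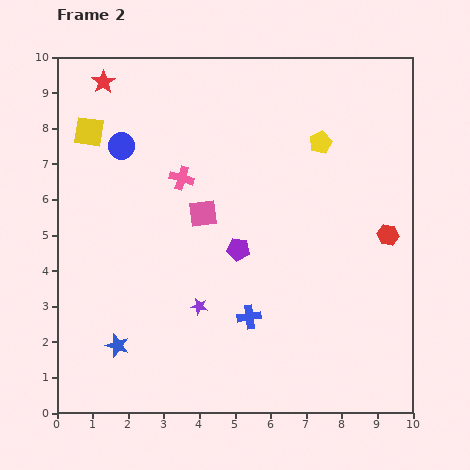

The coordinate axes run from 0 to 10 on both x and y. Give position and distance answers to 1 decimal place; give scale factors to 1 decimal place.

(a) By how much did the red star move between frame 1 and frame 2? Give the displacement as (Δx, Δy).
(-2.6, 1.2)

The red star was at (3.9, 8.1) in frame 1 and (1.3, 9.3) in frame 2.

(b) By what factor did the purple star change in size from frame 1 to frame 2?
0.7×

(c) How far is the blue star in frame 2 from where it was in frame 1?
2.1

The blue star moved from (3.8, 1.7) to (1.7, 1.9), a distance of √(2.1² + 0.2²) ≈ 2.1.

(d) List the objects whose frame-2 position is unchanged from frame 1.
the purple star, the pink cross, the yellow square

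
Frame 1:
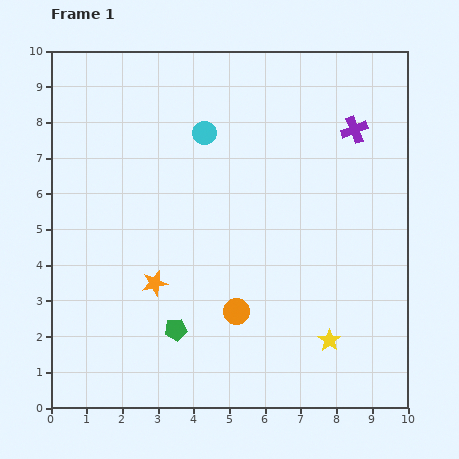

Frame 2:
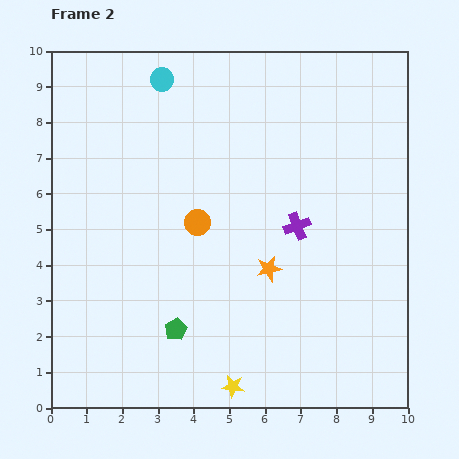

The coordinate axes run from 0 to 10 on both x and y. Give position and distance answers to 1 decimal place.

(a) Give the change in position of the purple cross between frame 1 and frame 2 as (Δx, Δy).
(-1.6, -2.7)

The purple cross was at (8.5, 7.8) in frame 1 and (6.9, 5.1) in frame 2.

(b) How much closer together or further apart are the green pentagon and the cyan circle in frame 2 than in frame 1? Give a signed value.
+1.4

Distance in frame 1: 5.6. Distance in frame 2: 7.0.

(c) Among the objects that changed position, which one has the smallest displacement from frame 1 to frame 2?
the cyan circle

(moved 1.9)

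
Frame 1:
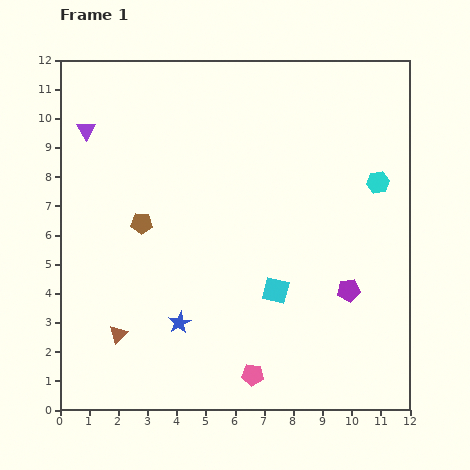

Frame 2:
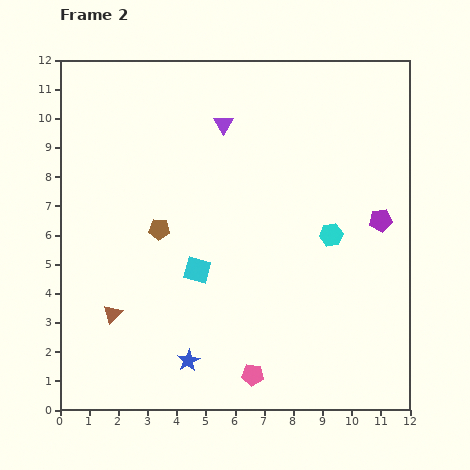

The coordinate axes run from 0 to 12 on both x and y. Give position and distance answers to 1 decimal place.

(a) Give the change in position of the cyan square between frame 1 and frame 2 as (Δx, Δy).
(-2.7, 0.7)

The cyan square was at (7.4, 4.1) in frame 1 and (4.7, 4.8) in frame 2.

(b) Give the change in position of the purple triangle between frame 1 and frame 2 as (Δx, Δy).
(4.7, 0.2)

The purple triangle was at (0.9, 9.6) in frame 1 and (5.6, 9.8) in frame 2.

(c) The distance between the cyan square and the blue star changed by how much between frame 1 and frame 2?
-0.4

Distance in frame 1: 3.5. Distance in frame 2: 3.1.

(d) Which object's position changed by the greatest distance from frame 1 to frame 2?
the purple triangle

(moved 4.7; next 2.8)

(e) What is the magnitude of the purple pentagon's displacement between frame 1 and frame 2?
2.6

The purple pentagon moved from (9.9, 4.1) to (11.0, 6.5), a distance of √(1.1² + 2.4²) ≈ 2.6.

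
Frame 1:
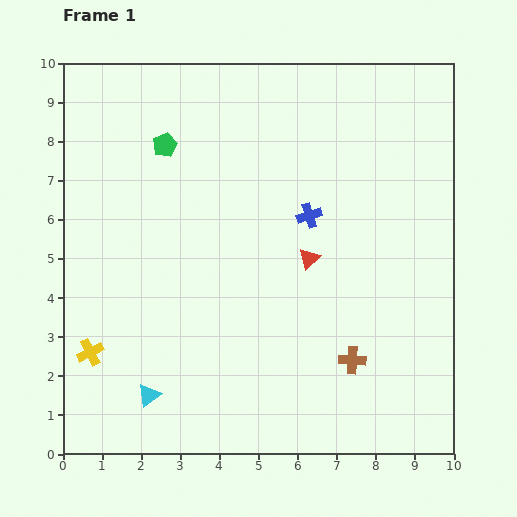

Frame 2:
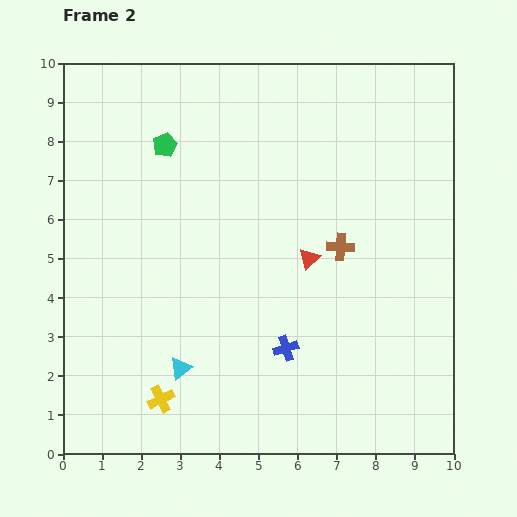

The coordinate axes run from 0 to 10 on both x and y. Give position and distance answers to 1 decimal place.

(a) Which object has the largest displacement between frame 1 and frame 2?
the blue cross

(moved 3.5; next 2.9)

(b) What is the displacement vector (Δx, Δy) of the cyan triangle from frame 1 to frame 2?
(0.8, 0.7)

The cyan triangle was at (2.2, 1.5) in frame 1 and (3.0, 2.2) in frame 2.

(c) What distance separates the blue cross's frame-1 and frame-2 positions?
3.5

The blue cross moved from (6.3, 6.1) to (5.7, 2.7), a distance of √(0.6² + 3.4²) ≈ 3.5.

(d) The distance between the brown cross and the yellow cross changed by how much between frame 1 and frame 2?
-0.7

Distance in frame 1: 6.7. Distance in frame 2: 6.0.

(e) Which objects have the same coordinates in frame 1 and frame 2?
the green pentagon, the red triangle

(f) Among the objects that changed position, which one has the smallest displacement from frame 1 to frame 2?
the cyan triangle

(moved 1.1)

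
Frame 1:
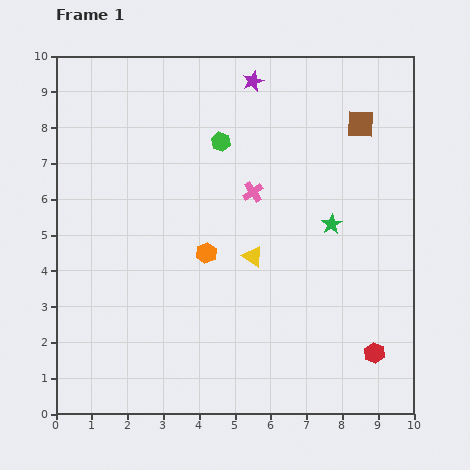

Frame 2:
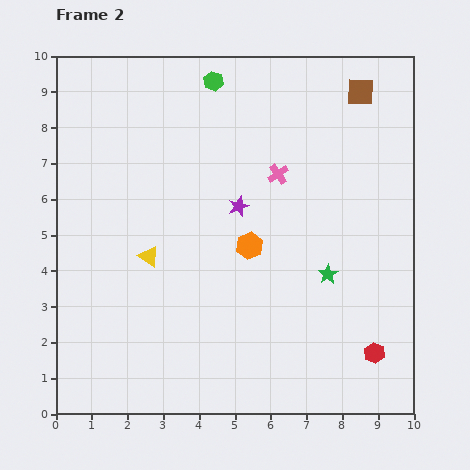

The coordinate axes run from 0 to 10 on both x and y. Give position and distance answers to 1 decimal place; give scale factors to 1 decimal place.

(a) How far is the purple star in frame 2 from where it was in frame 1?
3.5

The purple star moved from (5.5, 9.3) to (5.1, 5.8), a distance of √(0.4² + 3.5²) ≈ 3.5.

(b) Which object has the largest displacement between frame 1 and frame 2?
the purple star

(moved 3.5; next 2.9)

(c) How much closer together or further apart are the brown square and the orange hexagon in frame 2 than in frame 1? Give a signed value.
-0.3

Distance in frame 1: 5.6. Distance in frame 2: 5.3.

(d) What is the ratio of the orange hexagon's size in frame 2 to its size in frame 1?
1.3×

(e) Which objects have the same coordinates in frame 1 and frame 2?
the red hexagon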